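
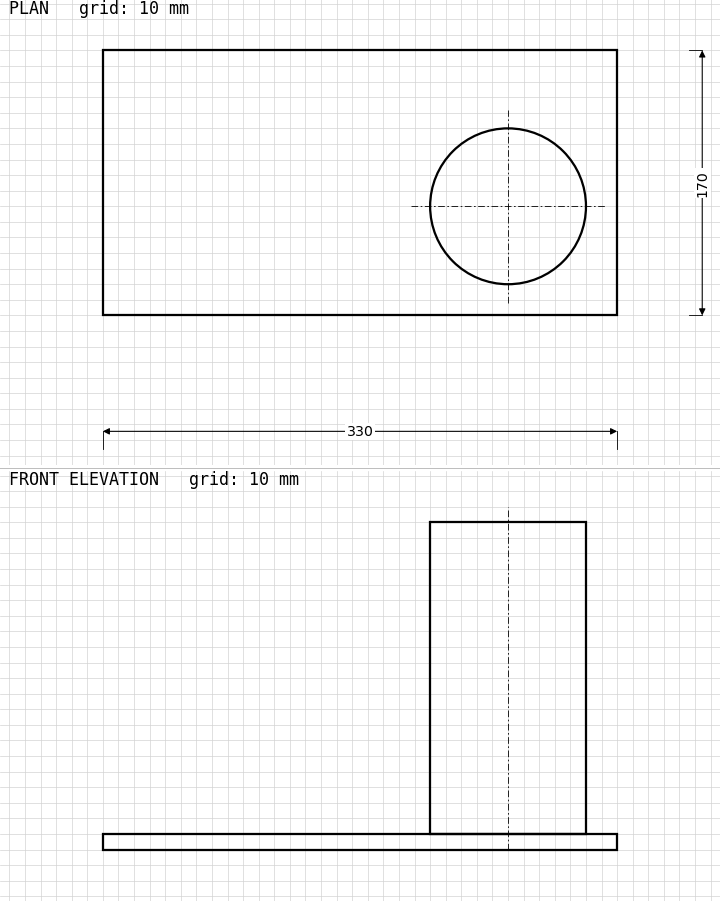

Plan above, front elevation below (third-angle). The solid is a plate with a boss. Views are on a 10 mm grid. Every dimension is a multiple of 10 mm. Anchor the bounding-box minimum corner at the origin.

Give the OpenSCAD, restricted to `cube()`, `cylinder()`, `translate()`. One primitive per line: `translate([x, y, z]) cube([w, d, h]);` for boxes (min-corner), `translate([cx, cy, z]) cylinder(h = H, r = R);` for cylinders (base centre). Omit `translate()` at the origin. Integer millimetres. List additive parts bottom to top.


cube([330, 170, 10]);
translate([260, 70, 10]) cylinder(h = 200, r = 50);


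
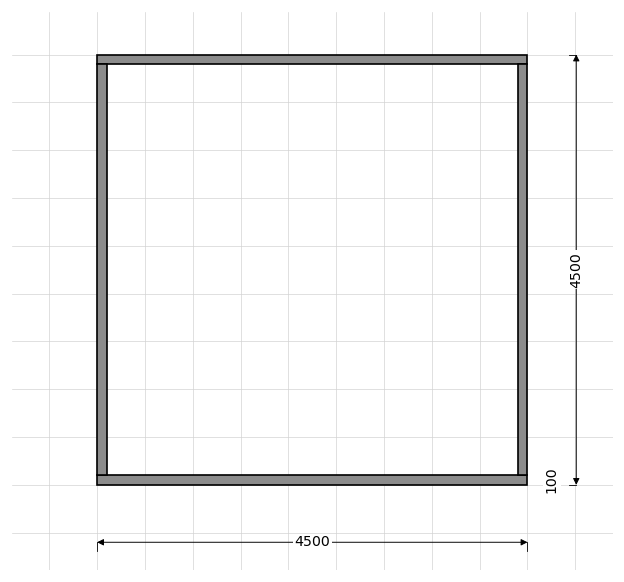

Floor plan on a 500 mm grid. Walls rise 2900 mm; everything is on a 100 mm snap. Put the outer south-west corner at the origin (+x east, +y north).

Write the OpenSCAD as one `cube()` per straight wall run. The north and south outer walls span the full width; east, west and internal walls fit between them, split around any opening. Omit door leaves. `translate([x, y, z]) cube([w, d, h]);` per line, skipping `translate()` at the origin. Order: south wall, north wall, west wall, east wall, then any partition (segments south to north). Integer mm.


cube([4500, 100, 2900]);
translate([0, 4400, 0]) cube([4500, 100, 2900]);
translate([0, 100, 0]) cube([100, 4300, 2900]);
translate([4400, 100, 0]) cube([100, 4300, 2900]);


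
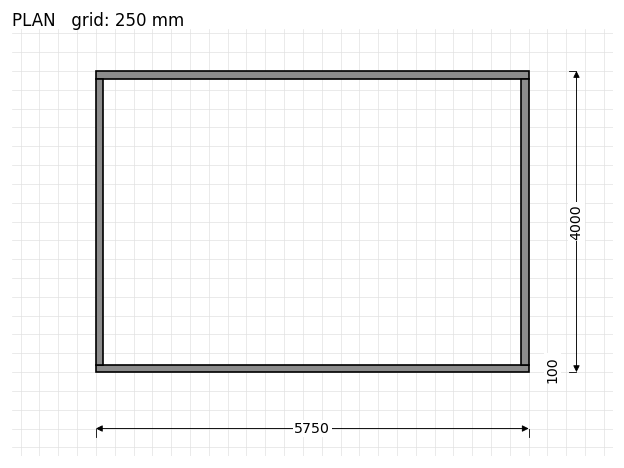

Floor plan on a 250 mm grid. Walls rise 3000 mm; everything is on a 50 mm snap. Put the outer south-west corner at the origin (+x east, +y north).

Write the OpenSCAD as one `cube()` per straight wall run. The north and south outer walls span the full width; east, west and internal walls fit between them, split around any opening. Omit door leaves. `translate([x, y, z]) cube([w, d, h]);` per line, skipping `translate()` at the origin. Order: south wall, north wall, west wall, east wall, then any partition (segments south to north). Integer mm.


cube([5750, 100, 3000]);
translate([0, 3900, 0]) cube([5750, 100, 3000]);
translate([0, 100, 0]) cube([100, 3800, 3000]);
translate([5650, 100, 0]) cube([100, 3800, 3000]);


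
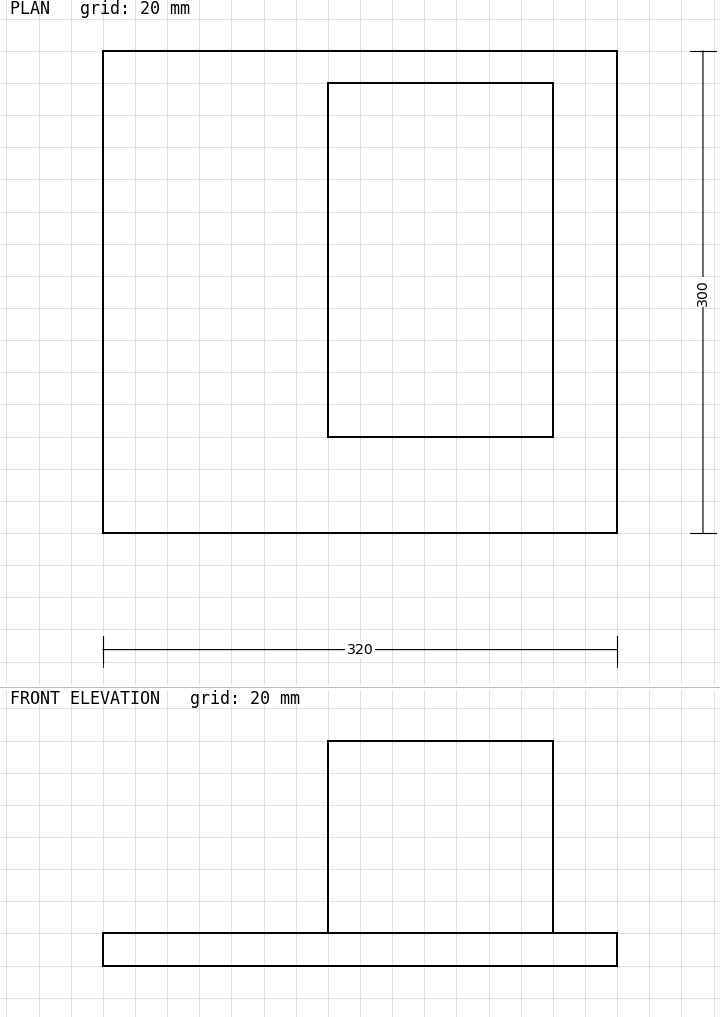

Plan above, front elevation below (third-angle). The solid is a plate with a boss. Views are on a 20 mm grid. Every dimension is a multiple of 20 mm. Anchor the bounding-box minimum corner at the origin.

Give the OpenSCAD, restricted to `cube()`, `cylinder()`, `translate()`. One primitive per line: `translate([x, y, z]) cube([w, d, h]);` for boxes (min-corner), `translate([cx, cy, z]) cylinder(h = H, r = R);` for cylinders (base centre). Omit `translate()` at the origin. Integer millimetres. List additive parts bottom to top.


cube([320, 300, 20]);
translate([140, 60, 20]) cube([140, 220, 120]);


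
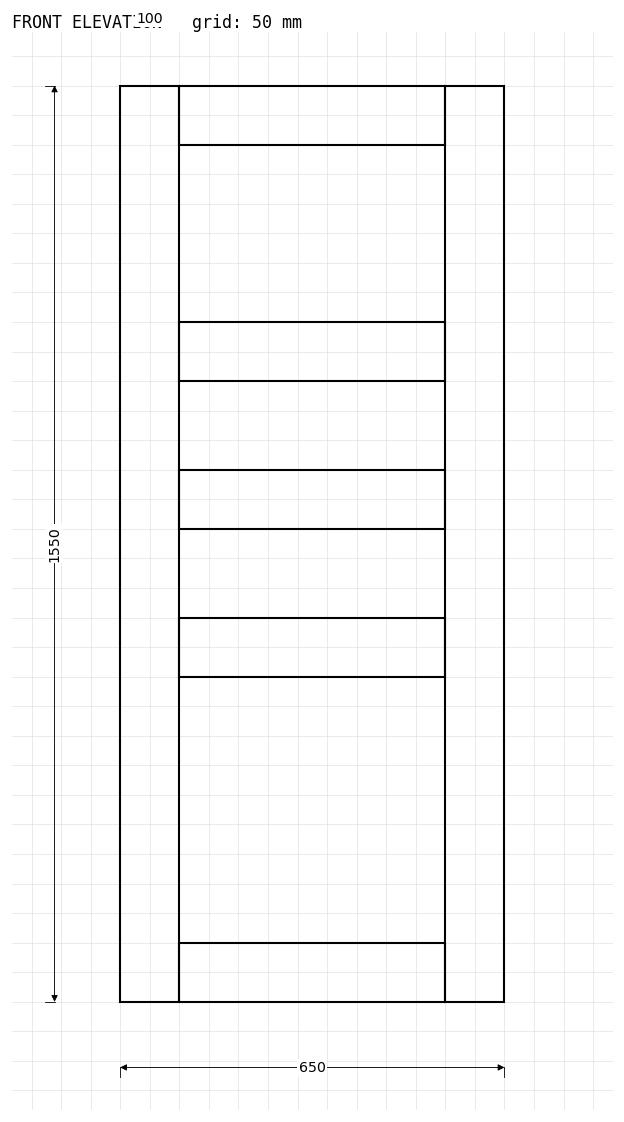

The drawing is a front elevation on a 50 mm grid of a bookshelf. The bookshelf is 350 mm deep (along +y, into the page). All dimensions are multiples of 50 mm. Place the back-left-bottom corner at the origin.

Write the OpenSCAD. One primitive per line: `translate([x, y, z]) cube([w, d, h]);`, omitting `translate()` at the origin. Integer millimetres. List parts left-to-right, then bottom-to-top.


cube([100, 350, 1550]);
translate([100, 0, 0]) cube([450, 350, 100]);
translate([100, 0, 550]) cube([450, 350, 100]);
translate([100, 0, 800]) cube([450, 350, 100]);
translate([100, 0, 1050]) cube([450, 350, 100]);
translate([100, 0, 1450]) cube([450, 350, 100]);
translate([550, 0, 0]) cube([100, 350, 1550]);


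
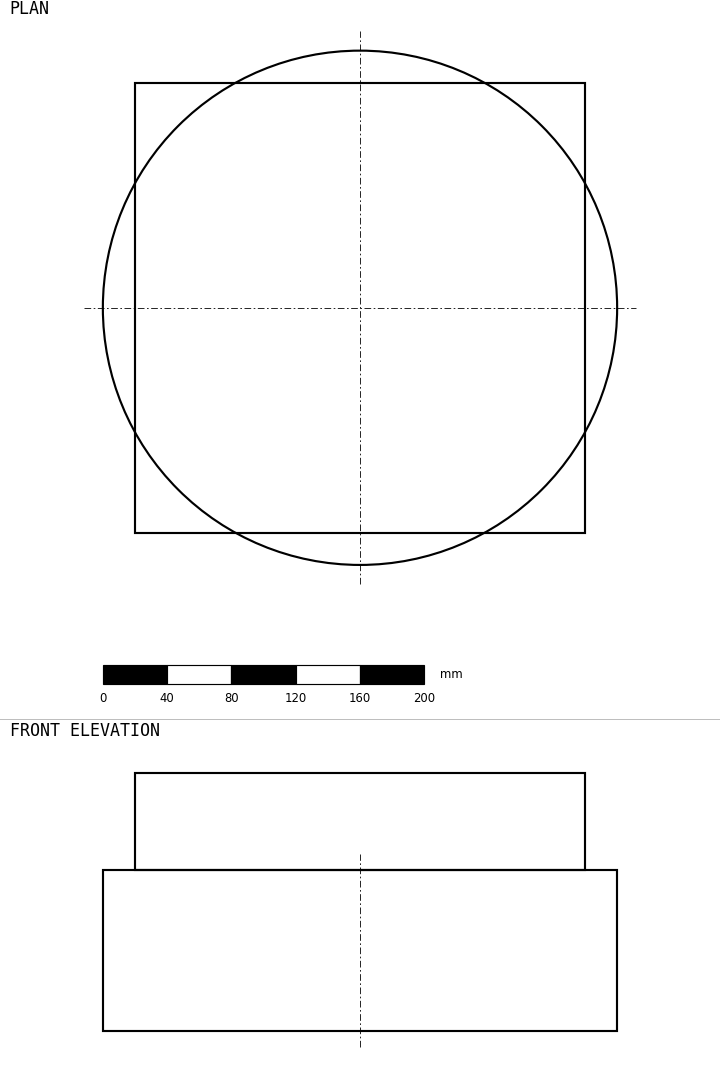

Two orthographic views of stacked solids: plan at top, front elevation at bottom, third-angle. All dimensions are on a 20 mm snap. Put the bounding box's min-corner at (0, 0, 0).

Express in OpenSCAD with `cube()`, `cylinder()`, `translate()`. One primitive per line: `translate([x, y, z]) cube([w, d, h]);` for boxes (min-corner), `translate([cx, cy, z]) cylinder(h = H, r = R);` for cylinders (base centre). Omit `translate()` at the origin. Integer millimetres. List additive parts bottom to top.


translate([160, 160, 0]) cylinder(h = 100, r = 160);
translate([20, 20, 100]) cube([280, 280, 60]);


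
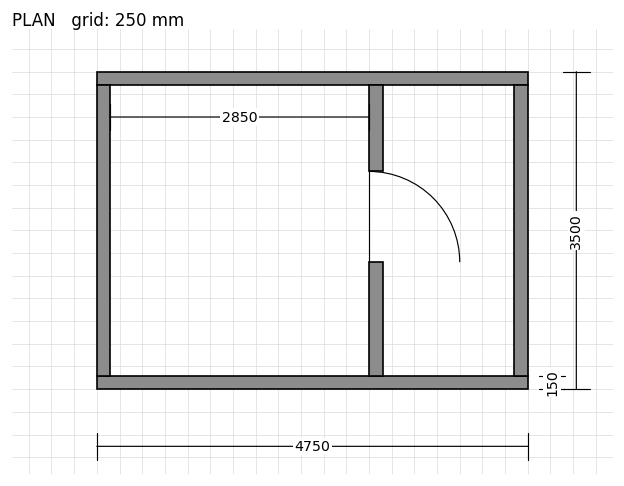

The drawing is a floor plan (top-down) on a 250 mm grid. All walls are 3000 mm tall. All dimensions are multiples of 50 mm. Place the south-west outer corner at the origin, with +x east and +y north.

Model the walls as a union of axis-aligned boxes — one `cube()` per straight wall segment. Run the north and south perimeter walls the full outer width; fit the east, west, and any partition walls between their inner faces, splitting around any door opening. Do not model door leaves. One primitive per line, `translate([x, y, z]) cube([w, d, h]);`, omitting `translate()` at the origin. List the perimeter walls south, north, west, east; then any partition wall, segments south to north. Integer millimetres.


cube([4750, 150, 3000]);
translate([0, 3350, 0]) cube([4750, 150, 3000]);
translate([0, 150, 0]) cube([150, 3200, 3000]);
translate([4600, 150, 0]) cube([150, 3200, 3000]);
translate([3000, 150, 0]) cube([150, 1250, 3000]);
translate([3000, 2400, 0]) cube([150, 950, 3000]);


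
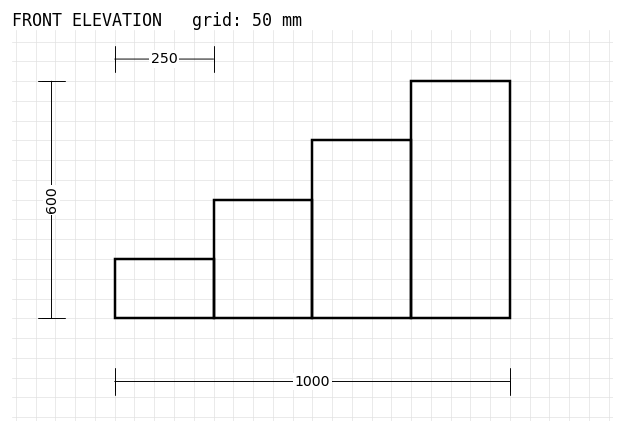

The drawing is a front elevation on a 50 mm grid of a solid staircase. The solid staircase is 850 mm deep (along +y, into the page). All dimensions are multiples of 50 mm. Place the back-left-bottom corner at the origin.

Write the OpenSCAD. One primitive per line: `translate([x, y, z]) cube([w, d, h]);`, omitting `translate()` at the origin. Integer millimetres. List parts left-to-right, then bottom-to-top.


cube([250, 850, 150]);
translate([250, 0, 0]) cube([250, 850, 300]);
translate([500, 0, 0]) cube([250, 850, 450]);
translate([750, 0, 0]) cube([250, 850, 600]);


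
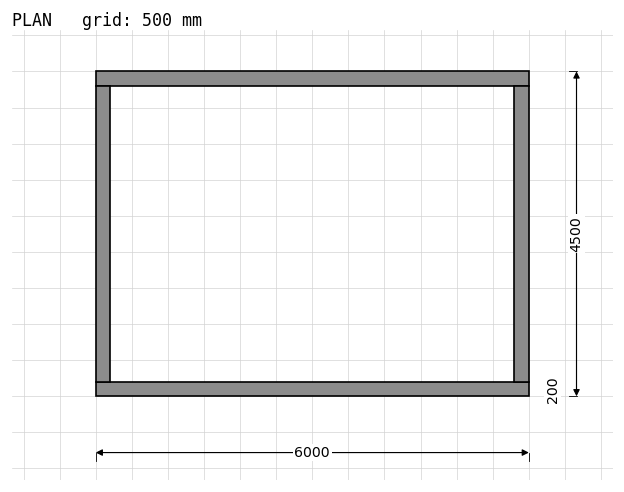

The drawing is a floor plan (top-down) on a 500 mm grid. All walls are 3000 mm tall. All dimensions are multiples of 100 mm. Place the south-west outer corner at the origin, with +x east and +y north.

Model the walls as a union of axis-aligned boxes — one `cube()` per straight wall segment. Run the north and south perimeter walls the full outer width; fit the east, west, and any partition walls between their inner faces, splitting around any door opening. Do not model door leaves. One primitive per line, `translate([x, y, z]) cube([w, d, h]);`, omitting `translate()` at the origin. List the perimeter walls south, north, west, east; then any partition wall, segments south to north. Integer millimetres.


cube([6000, 200, 3000]);
translate([0, 4300, 0]) cube([6000, 200, 3000]);
translate([0, 200, 0]) cube([200, 4100, 3000]);
translate([5800, 200, 0]) cube([200, 4100, 3000]);


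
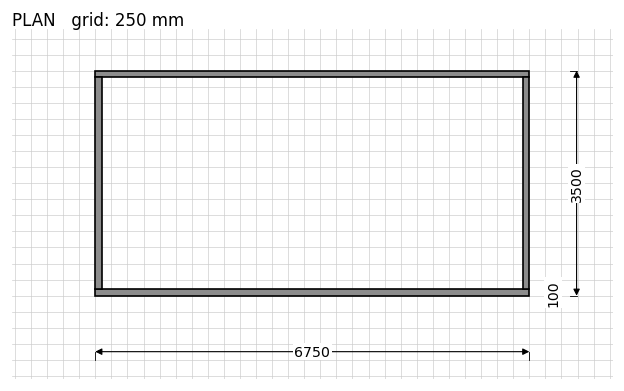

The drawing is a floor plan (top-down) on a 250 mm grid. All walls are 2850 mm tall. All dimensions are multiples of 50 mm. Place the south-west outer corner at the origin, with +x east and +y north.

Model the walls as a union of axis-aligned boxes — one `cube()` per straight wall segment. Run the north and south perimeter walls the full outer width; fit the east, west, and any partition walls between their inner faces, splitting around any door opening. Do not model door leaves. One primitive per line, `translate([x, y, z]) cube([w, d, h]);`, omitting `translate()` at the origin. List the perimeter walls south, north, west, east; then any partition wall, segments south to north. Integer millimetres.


cube([6750, 100, 2850]);
translate([0, 3400, 0]) cube([6750, 100, 2850]);
translate([0, 100, 0]) cube([100, 3300, 2850]);
translate([6650, 100, 0]) cube([100, 3300, 2850]);


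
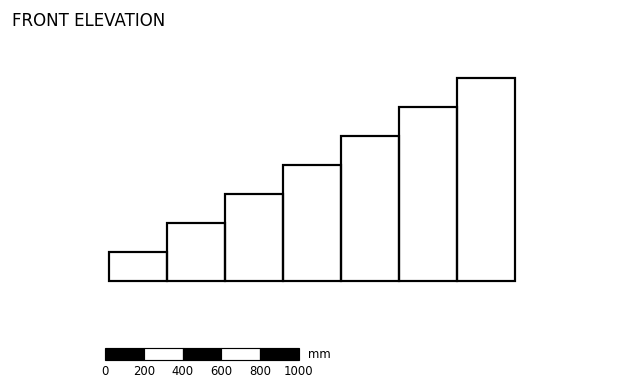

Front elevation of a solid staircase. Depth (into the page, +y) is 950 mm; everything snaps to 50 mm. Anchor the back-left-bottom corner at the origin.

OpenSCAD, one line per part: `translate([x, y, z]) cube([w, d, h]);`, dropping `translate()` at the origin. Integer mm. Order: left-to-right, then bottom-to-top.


cube([300, 950, 150]);
translate([300, 0, 0]) cube([300, 950, 300]);
translate([600, 0, 0]) cube([300, 950, 450]);
translate([900, 0, 0]) cube([300, 950, 600]);
translate([1200, 0, 0]) cube([300, 950, 750]);
translate([1500, 0, 0]) cube([300, 950, 900]);
translate([1800, 0, 0]) cube([300, 950, 1050]);


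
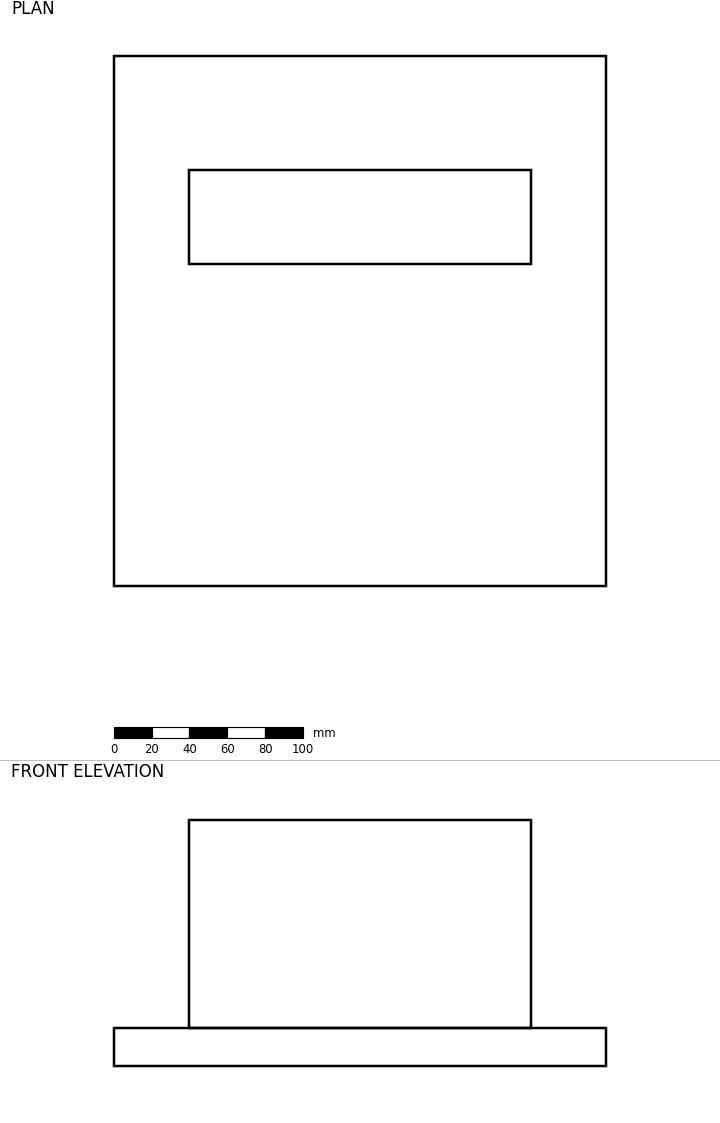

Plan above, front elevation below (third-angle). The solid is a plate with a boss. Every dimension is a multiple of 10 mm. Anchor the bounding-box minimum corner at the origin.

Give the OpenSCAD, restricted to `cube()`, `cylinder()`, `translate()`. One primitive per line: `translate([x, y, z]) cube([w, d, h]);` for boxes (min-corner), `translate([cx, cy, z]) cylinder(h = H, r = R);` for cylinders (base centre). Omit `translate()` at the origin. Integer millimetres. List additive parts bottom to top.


cube([260, 280, 20]);
translate([40, 170, 20]) cube([180, 50, 110]);


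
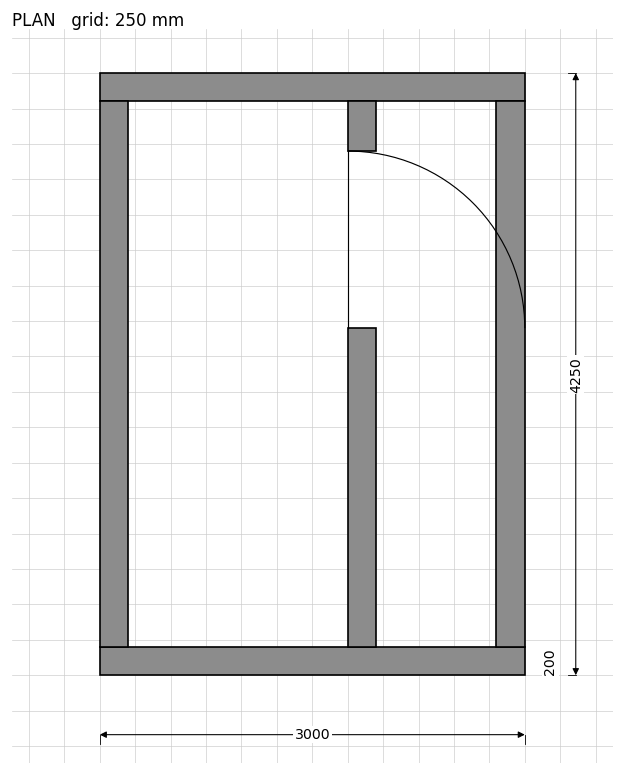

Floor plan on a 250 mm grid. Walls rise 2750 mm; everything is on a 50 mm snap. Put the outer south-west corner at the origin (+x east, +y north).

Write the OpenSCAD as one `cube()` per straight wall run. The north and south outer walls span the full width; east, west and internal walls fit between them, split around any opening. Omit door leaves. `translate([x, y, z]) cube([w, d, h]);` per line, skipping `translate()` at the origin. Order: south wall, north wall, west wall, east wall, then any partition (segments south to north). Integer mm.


cube([3000, 200, 2750]);
translate([0, 4050, 0]) cube([3000, 200, 2750]);
translate([0, 200, 0]) cube([200, 3850, 2750]);
translate([2800, 200, 0]) cube([200, 3850, 2750]);
translate([1750, 200, 0]) cube([200, 2250, 2750]);
translate([1750, 3700, 0]) cube([200, 350, 2750]);


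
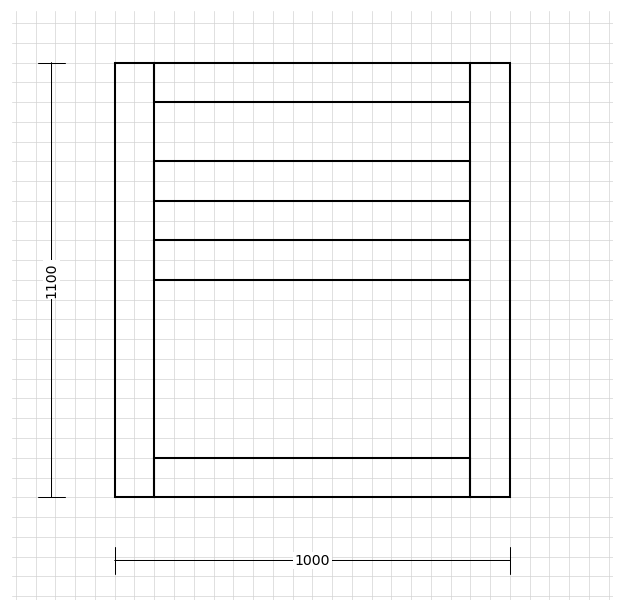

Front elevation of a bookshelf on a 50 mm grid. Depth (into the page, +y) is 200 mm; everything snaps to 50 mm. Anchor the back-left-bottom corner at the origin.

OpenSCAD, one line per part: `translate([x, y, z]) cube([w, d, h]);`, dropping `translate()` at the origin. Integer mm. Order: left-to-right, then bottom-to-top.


cube([100, 200, 1100]);
translate([100, 0, 0]) cube([800, 200, 100]);
translate([100, 0, 550]) cube([800, 200, 100]);
translate([100, 0, 750]) cube([800, 200, 100]);
translate([100, 0, 1000]) cube([800, 200, 100]);
translate([900, 0, 0]) cube([100, 200, 1100]);


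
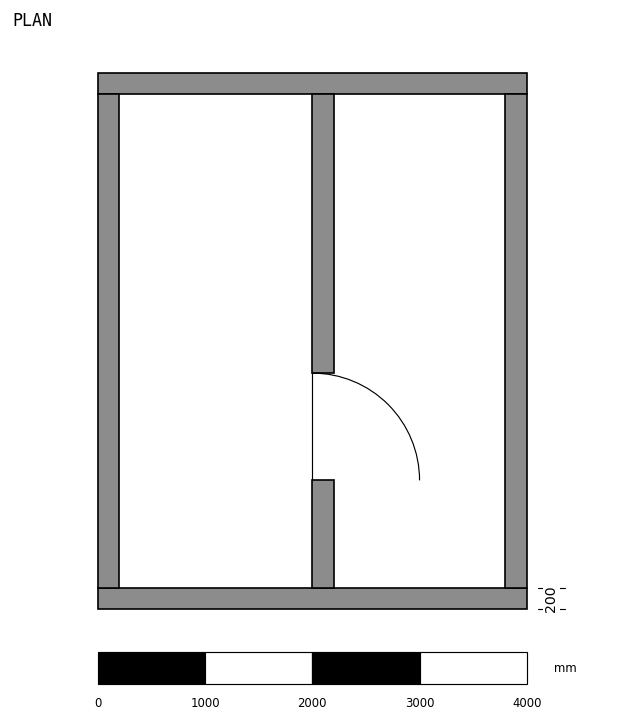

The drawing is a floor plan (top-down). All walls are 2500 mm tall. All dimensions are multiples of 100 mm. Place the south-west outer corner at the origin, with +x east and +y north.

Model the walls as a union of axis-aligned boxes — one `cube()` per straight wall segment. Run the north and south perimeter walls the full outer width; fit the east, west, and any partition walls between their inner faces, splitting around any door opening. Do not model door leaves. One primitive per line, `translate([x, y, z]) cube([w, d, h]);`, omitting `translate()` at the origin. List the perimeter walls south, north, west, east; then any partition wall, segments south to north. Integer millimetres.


cube([4000, 200, 2500]);
translate([0, 4800, 0]) cube([4000, 200, 2500]);
translate([0, 200, 0]) cube([200, 4600, 2500]);
translate([3800, 200, 0]) cube([200, 4600, 2500]);
translate([2000, 200, 0]) cube([200, 1000, 2500]);
translate([2000, 2200, 0]) cube([200, 2600, 2500]);


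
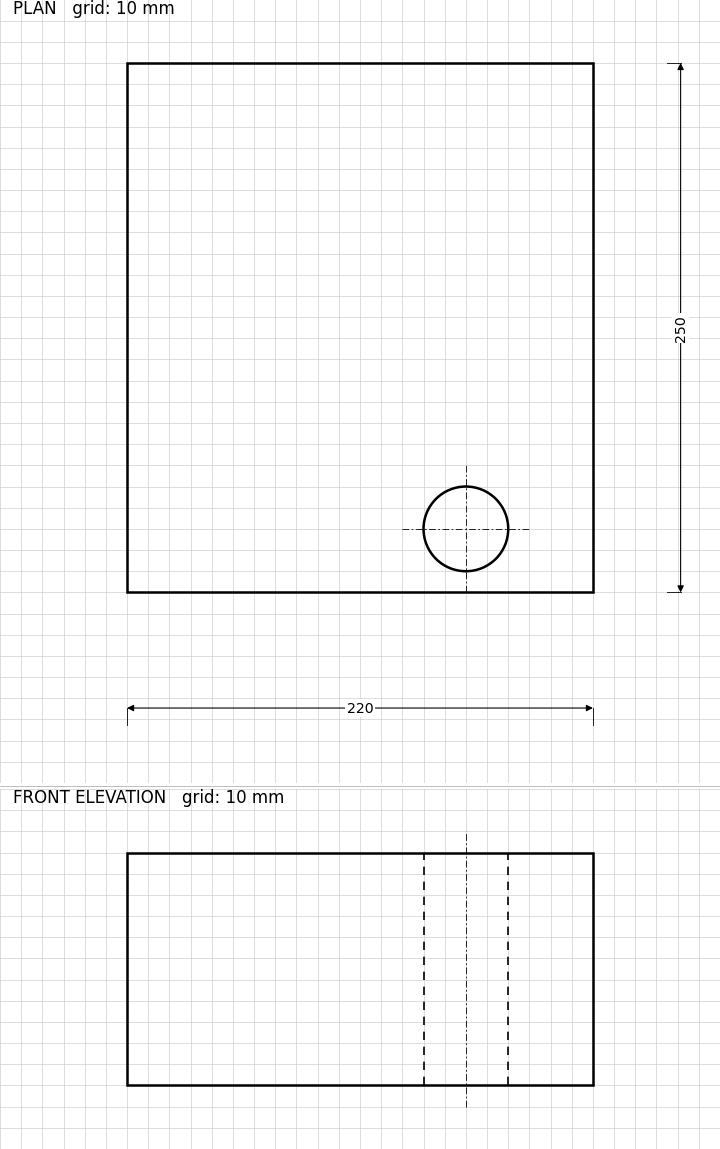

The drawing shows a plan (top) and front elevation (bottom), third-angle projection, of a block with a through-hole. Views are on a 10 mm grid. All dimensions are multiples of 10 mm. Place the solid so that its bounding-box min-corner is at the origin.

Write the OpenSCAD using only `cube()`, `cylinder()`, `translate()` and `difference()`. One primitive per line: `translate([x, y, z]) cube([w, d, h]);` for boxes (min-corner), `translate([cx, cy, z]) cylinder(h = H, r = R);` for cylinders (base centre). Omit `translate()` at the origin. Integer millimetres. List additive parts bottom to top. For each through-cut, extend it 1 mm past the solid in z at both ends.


difference() {
  cube([220, 250, 110]);
  translate([160, 30, -1]) cylinder(h = 112, r = 20);
}


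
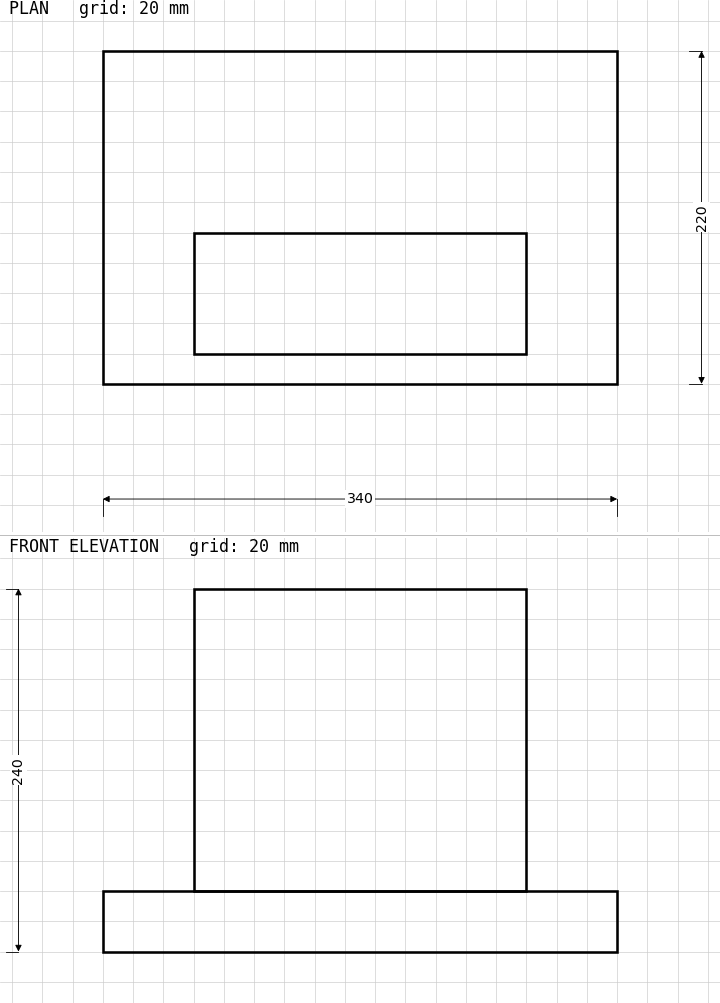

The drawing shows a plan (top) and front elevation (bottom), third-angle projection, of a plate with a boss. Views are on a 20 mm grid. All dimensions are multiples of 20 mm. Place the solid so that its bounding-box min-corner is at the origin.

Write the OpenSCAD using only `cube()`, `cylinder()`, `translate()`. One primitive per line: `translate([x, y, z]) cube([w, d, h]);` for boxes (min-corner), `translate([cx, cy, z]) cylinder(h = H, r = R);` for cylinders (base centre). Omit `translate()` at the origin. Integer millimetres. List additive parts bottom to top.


cube([340, 220, 40]);
translate([60, 20, 40]) cube([220, 80, 200]);


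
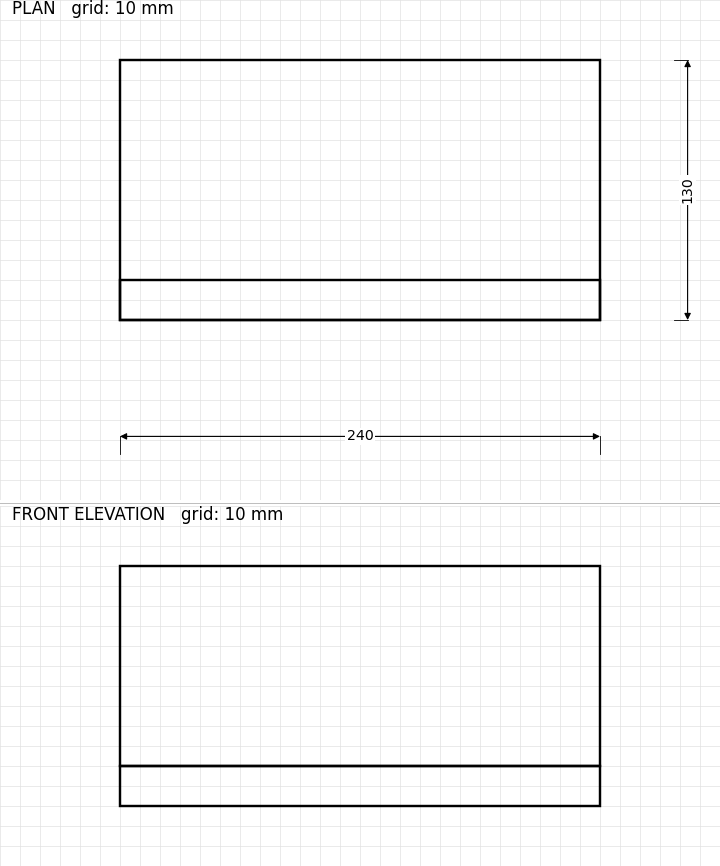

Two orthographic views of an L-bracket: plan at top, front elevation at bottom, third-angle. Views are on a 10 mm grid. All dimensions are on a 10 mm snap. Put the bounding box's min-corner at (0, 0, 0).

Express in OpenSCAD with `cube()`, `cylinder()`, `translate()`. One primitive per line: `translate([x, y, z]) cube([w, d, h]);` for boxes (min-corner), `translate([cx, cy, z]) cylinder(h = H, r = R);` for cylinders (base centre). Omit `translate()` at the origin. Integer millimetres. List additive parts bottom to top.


cube([240, 130, 20]);
translate([0, 0, 20]) cube([240, 20, 100]);


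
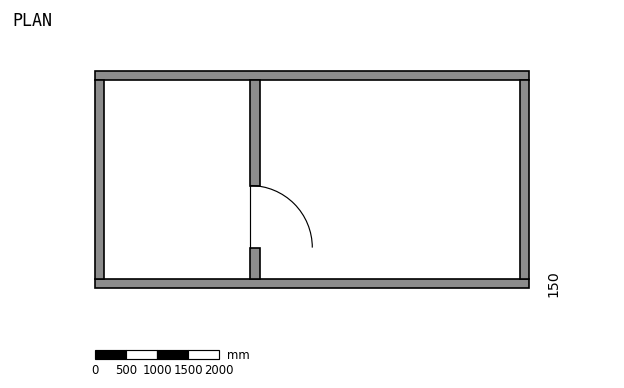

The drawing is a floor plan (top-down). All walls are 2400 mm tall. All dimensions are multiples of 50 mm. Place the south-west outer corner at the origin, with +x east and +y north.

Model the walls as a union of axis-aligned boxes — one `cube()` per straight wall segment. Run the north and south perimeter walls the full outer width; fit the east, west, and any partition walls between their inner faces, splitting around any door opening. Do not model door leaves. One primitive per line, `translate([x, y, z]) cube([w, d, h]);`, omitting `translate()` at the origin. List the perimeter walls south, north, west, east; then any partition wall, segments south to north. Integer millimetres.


cube([7000, 150, 2400]);
translate([0, 3350, 0]) cube([7000, 150, 2400]);
translate([0, 150, 0]) cube([150, 3200, 2400]);
translate([6850, 150, 0]) cube([150, 3200, 2400]);
translate([2500, 150, 0]) cube([150, 500, 2400]);
translate([2500, 1650, 0]) cube([150, 1700, 2400]);


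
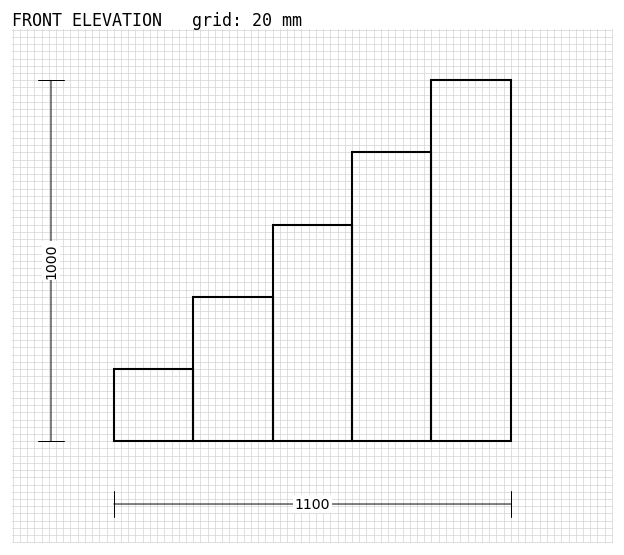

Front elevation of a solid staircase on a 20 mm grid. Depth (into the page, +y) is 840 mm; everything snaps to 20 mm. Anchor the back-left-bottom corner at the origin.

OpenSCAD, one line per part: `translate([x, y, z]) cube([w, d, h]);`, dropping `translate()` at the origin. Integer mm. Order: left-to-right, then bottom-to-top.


cube([220, 840, 200]);
translate([220, 0, 0]) cube([220, 840, 400]);
translate([440, 0, 0]) cube([220, 840, 600]);
translate([660, 0, 0]) cube([220, 840, 800]);
translate([880, 0, 0]) cube([220, 840, 1000]);


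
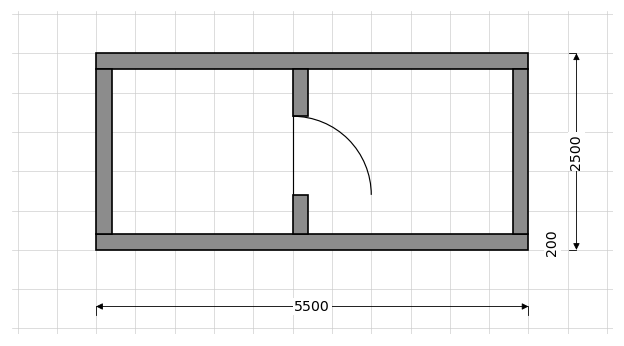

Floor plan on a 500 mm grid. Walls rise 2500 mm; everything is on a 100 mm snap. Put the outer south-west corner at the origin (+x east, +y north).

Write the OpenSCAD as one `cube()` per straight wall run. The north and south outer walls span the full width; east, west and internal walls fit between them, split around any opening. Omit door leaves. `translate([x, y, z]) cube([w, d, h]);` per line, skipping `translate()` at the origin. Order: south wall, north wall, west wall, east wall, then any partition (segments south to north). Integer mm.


cube([5500, 200, 2500]);
translate([0, 2300, 0]) cube([5500, 200, 2500]);
translate([0, 200, 0]) cube([200, 2100, 2500]);
translate([5300, 200, 0]) cube([200, 2100, 2500]);
translate([2500, 200, 0]) cube([200, 500, 2500]);
translate([2500, 1700, 0]) cube([200, 600, 2500]);


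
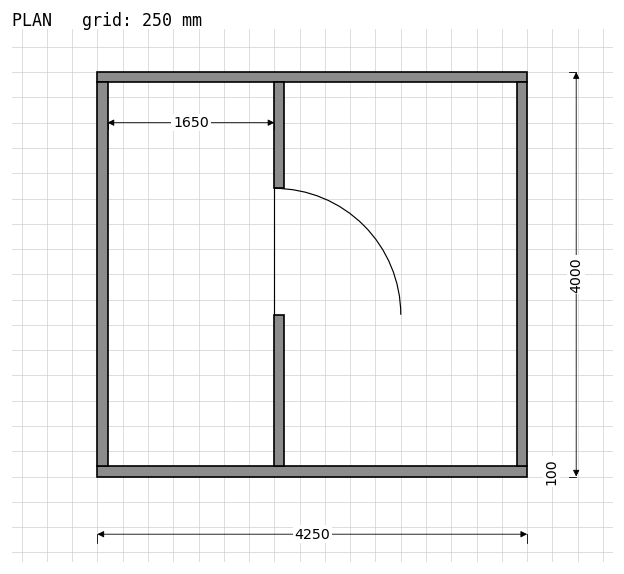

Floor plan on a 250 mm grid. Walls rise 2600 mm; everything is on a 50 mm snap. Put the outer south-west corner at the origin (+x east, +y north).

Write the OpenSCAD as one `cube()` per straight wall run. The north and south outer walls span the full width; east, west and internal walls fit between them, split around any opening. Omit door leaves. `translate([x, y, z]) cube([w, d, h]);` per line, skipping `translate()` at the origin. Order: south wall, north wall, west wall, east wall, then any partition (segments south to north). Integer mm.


cube([4250, 100, 2600]);
translate([0, 3900, 0]) cube([4250, 100, 2600]);
translate([0, 100, 0]) cube([100, 3800, 2600]);
translate([4150, 100, 0]) cube([100, 3800, 2600]);
translate([1750, 100, 0]) cube([100, 1500, 2600]);
translate([1750, 2850, 0]) cube([100, 1050, 2600]);


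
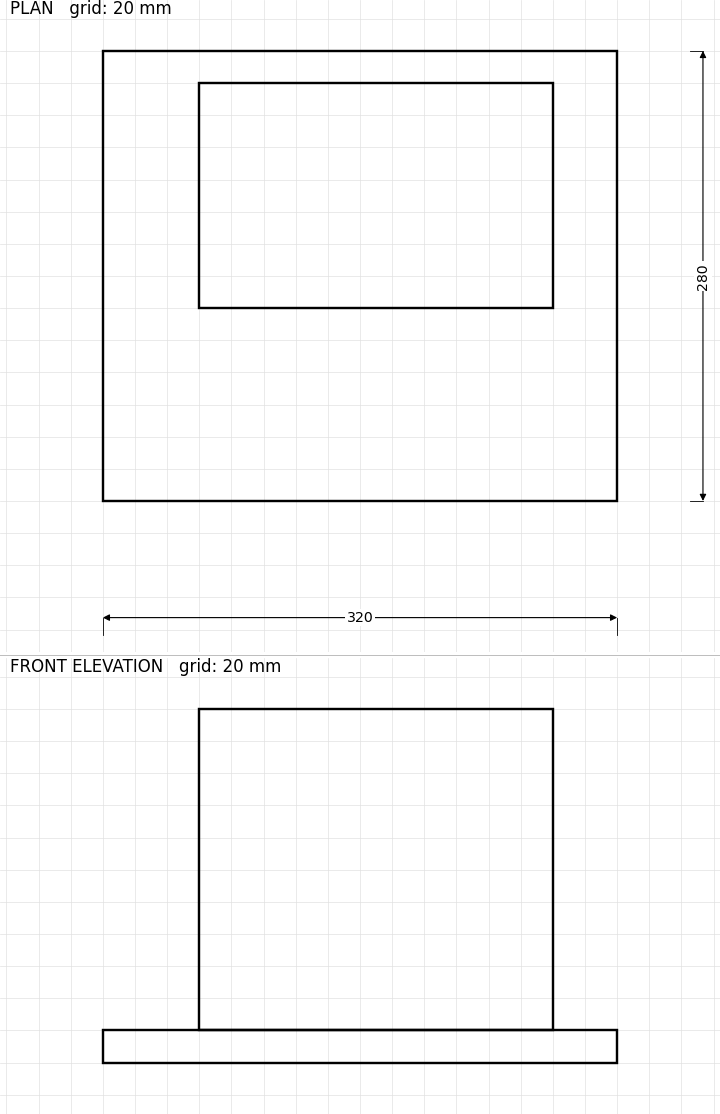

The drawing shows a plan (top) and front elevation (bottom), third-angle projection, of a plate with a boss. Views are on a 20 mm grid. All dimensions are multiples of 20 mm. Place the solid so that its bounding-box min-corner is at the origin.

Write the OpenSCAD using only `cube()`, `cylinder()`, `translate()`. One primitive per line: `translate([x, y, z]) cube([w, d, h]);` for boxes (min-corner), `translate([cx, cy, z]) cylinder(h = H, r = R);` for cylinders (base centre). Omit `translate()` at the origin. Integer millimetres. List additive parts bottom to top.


cube([320, 280, 20]);
translate([60, 120, 20]) cube([220, 140, 200]);


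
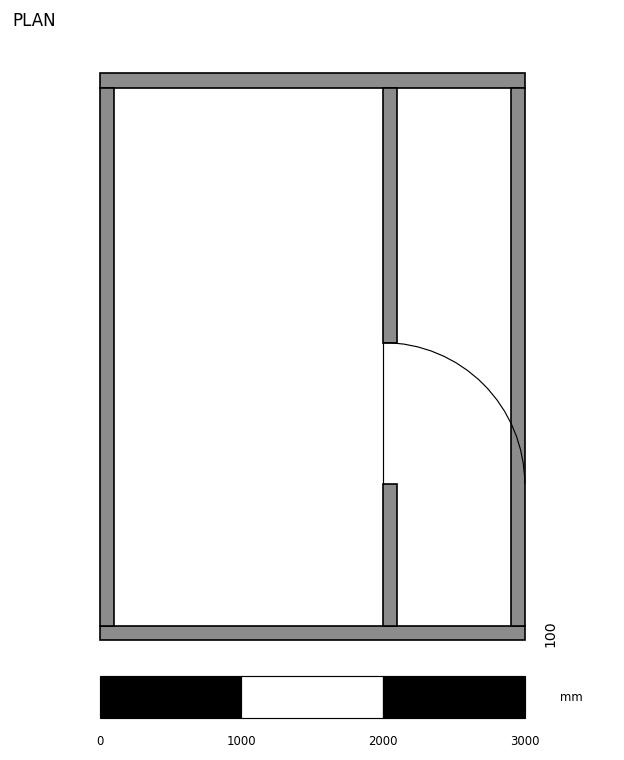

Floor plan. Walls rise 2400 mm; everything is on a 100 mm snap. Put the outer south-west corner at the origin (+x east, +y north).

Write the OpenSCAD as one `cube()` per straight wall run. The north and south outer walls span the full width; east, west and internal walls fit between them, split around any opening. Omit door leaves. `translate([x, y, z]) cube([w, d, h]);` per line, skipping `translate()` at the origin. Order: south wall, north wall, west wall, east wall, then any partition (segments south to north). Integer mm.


cube([3000, 100, 2400]);
translate([0, 3900, 0]) cube([3000, 100, 2400]);
translate([0, 100, 0]) cube([100, 3800, 2400]);
translate([2900, 100, 0]) cube([100, 3800, 2400]);
translate([2000, 100, 0]) cube([100, 1000, 2400]);
translate([2000, 2100, 0]) cube([100, 1800, 2400]);


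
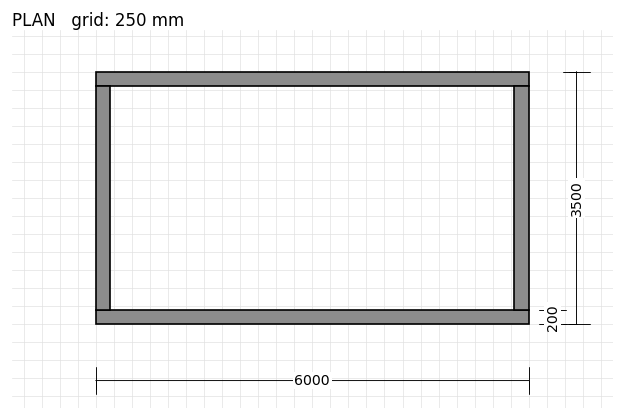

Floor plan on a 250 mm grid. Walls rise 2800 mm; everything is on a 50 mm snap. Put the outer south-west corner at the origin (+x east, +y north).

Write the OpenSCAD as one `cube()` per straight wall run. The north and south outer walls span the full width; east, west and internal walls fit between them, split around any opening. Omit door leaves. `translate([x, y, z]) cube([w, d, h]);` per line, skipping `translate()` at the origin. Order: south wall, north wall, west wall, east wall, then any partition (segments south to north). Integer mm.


cube([6000, 200, 2800]);
translate([0, 3300, 0]) cube([6000, 200, 2800]);
translate([0, 200, 0]) cube([200, 3100, 2800]);
translate([5800, 200, 0]) cube([200, 3100, 2800]);


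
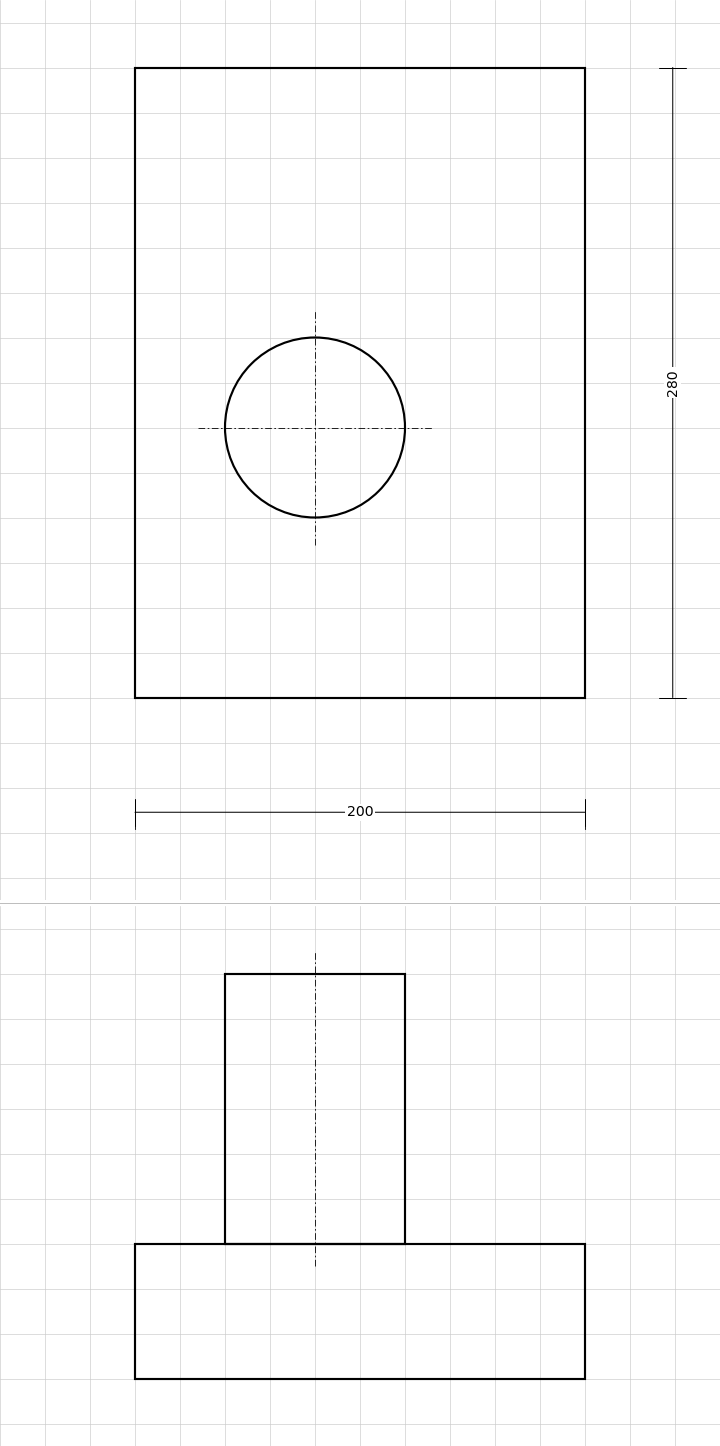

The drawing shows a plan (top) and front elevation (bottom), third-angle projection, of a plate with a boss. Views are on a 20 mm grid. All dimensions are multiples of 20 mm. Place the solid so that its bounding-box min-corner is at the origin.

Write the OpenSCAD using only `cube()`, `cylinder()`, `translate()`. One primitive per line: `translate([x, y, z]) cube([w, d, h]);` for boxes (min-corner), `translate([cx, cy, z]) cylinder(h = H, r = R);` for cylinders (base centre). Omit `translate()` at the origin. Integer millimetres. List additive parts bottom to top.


cube([200, 280, 60]);
translate([80, 120, 60]) cylinder(h = 120, r = 40);


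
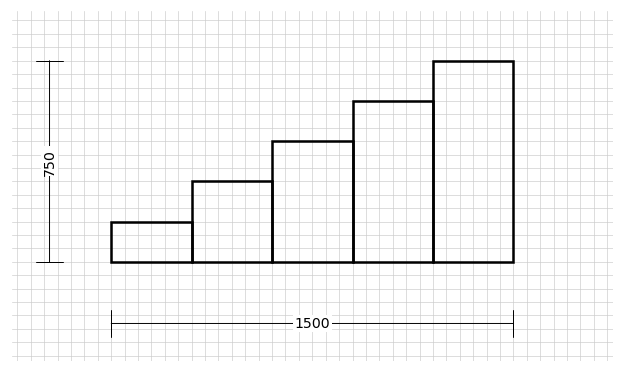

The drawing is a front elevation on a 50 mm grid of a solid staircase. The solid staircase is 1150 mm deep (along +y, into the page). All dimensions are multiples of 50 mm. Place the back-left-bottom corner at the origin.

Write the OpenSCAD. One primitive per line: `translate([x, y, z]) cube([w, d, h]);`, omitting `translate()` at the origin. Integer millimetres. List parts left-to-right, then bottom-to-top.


cube([300, 1150, 150]);
translate([300, 0, 0]) cube([300, 1150, 300]);
translate([600, 0, 0]) cube([300, 1150, 450]);
translate([900, 0, 0]) cube([300, 1150, 600]);
translate([1200, 0, 0]) cube([300, 1150, 750]);


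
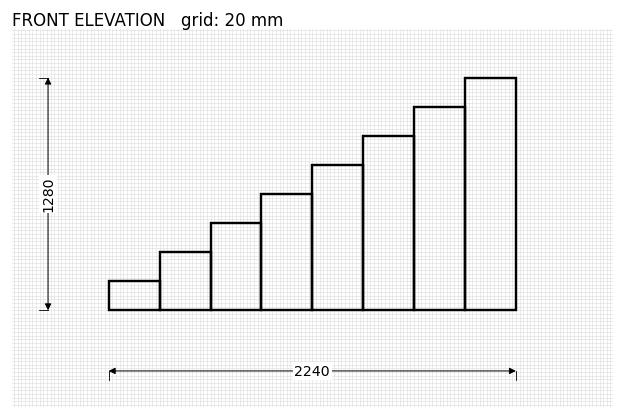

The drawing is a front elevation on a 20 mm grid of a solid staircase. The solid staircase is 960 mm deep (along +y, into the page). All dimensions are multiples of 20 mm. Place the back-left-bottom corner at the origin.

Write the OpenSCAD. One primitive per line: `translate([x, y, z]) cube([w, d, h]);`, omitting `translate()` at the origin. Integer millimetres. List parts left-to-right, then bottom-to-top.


cube([280, 960, 160]);
translate([280, 0, 0]) cube([280, 960, 320]);
translate([560, 0, 0]) cube([280, 960, 480]);
translate([840, 0, 0]) cube([280, 960, 640]);
translate([1120, 0, 0]) cube([280, 960, 800]);
translate([1400, 0, 0]) cube([280, 960, 960]);
translate([1680, 0, 0]) cube([280, 960, 1120]);
translate([1960, 0, 0]) cube([280, 960, 1280]);


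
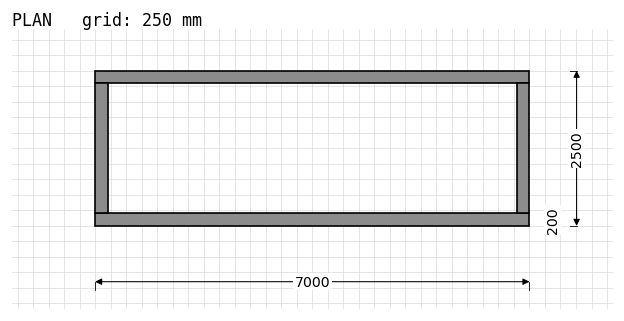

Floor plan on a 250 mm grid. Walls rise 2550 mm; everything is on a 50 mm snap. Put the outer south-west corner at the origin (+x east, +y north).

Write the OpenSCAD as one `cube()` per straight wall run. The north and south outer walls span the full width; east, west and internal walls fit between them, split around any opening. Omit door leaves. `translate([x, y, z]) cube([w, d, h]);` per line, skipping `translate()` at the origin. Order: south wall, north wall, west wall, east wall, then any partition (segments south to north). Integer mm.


cube([7000, 200, 2550]);
translate([0, 2300, 0]) cube([7000, 200, 2550]);
translate([0, 200, 0]) cube([200, 2100, 2550]);
translate([6800, 200, 0]) cube([200, 2100, 2550]);


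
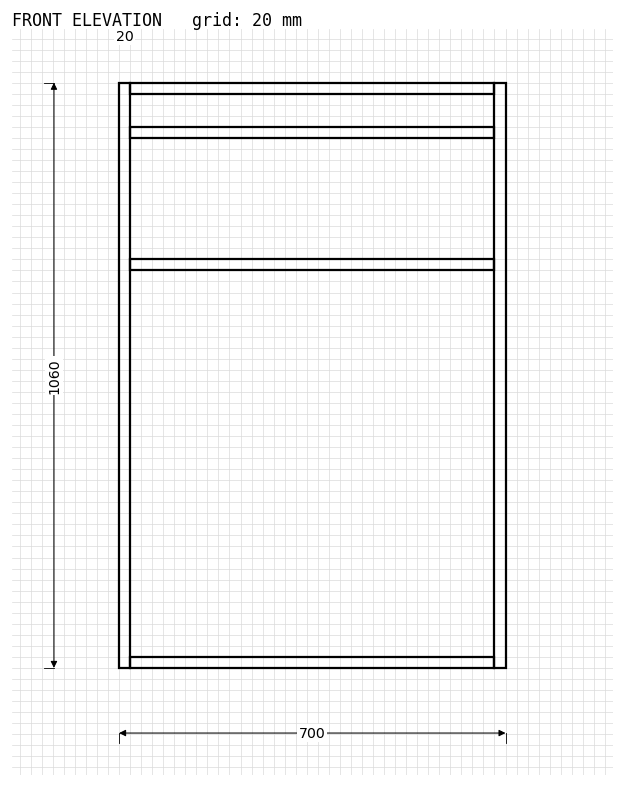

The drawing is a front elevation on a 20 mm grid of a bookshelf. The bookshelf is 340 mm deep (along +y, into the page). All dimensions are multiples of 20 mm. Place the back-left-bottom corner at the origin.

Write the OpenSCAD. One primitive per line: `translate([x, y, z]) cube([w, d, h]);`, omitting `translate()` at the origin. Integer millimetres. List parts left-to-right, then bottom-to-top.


cube([20, 340, 1060]);
translate([20, 0, 0]) cube([660, 340, 20]);
translate([20, 0, 720]) cube([660, 340, 20]);
translate([20, 0, 960]) cube([660, 340, 20]);
translate([20, 0, 1040]) cube([660, 340, 20]);
translate([680, 0, 0]) cube([20, 340, 1060]);


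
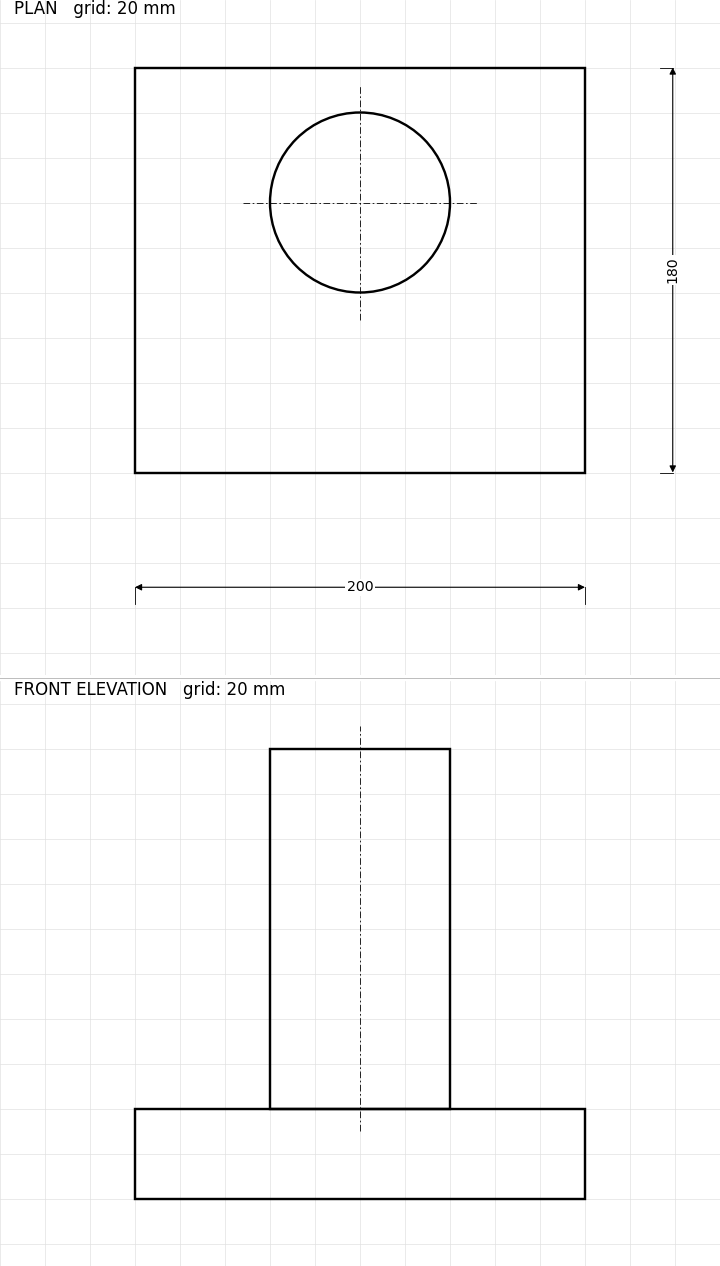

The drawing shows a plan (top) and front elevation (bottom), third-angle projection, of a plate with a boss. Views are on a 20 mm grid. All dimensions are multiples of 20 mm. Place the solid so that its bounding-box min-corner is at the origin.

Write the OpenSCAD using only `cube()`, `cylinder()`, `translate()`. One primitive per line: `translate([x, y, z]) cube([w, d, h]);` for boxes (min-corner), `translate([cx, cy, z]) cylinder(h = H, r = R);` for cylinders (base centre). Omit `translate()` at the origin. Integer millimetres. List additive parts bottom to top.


cube([200, 180, 40]);
translate([100, 120, 40]) cylinder(h = 160, r = 40);


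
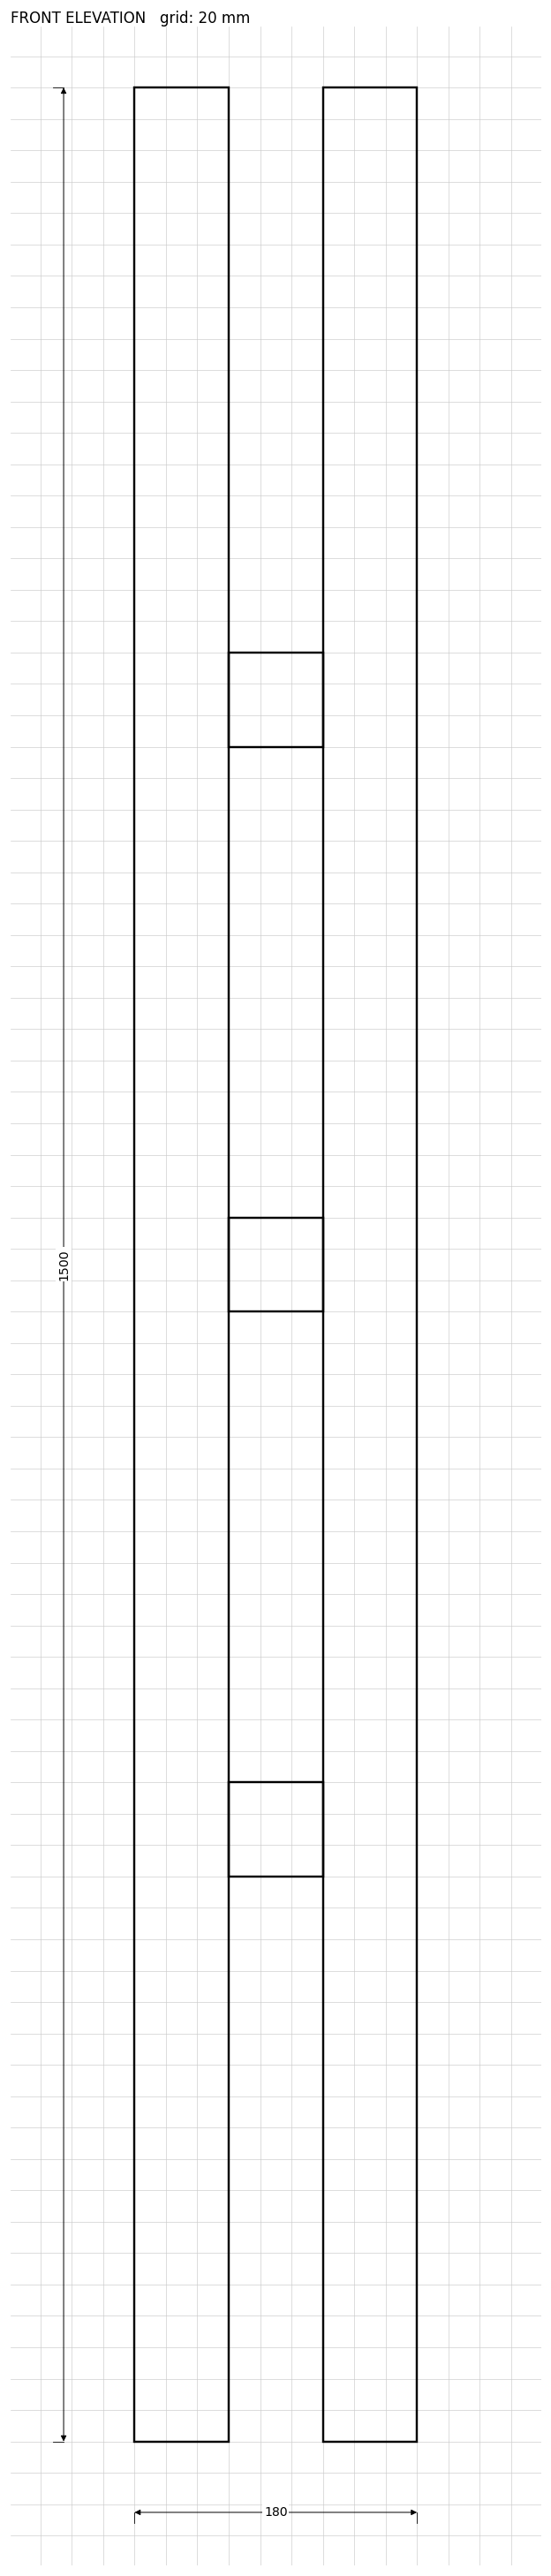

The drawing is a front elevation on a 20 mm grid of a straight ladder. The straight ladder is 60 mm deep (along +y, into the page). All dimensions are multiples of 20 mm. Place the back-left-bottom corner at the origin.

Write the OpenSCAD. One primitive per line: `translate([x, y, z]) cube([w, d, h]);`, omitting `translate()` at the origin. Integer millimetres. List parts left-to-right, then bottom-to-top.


cube([60, 60, 1500]);
translate([60, 0, 360]) cube([60, 60, 60]);
translate([60, 0, 720]) cube([60, 60, 60]);
translate([60, 0, 1080]) cube([60, 60, 60]);
translate([120, 0, 0]) cube([60, 60, 1500]);


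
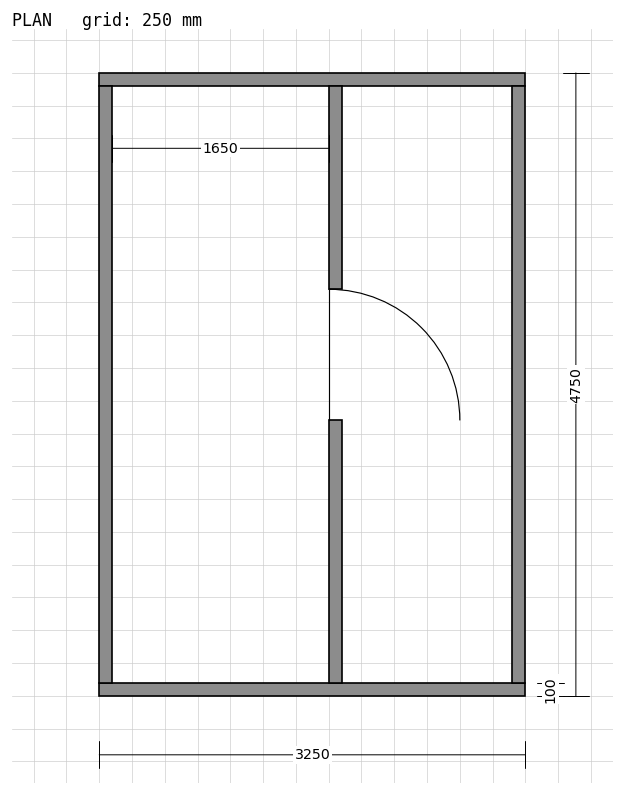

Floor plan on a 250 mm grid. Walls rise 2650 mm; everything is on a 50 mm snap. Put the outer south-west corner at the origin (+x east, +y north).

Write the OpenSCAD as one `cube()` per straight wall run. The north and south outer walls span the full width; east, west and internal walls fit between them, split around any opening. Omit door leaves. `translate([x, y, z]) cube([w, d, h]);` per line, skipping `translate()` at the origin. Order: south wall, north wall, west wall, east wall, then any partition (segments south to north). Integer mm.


cube([3250, 100, 2650]);
translate([0, 4650, 0]) cube([3250, 100, 2650]);
translate([0, 100, 0]) cube([100, 4550, 2650]);
translate([3150, 100, 0]) cube([100, 4550, 2650]);
translate([1750, 100, 0]) cube([100, 2000, 2650]);
translate([1750, 3100, 0]) cube([100, 1550, 2650]);


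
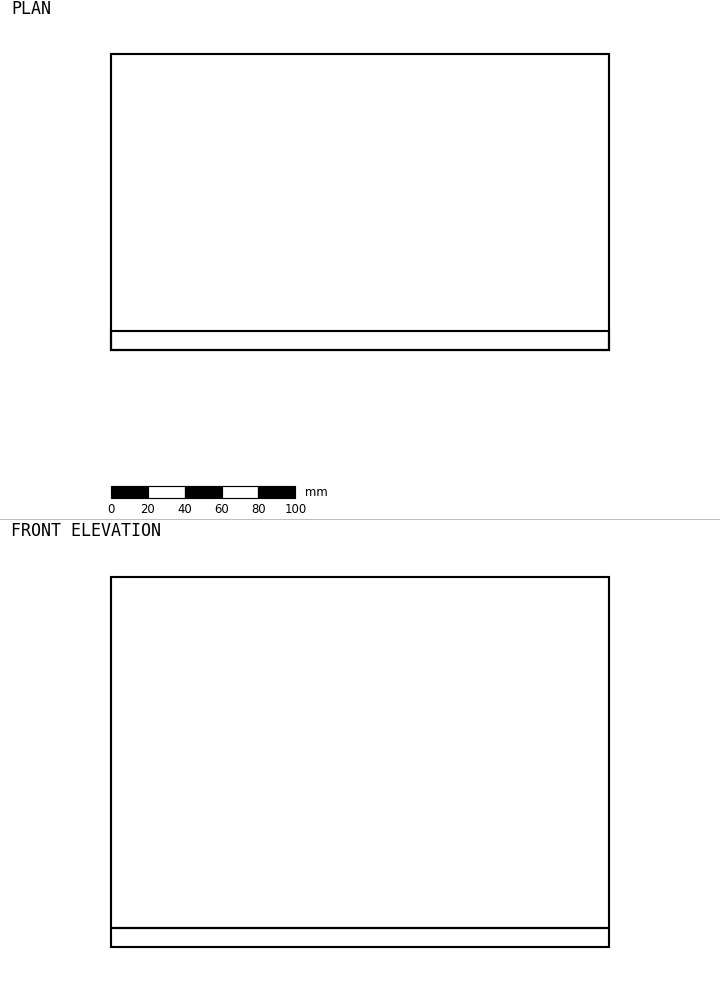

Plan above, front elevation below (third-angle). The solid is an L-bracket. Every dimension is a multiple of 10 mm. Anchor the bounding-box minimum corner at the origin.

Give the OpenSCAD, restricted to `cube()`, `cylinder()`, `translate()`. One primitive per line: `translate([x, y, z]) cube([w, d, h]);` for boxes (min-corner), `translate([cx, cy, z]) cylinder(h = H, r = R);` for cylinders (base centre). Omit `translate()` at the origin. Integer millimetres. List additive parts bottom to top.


cube([270, 160, 10]);
translate([0, 0, 10]) cube([270, 10, 190]);


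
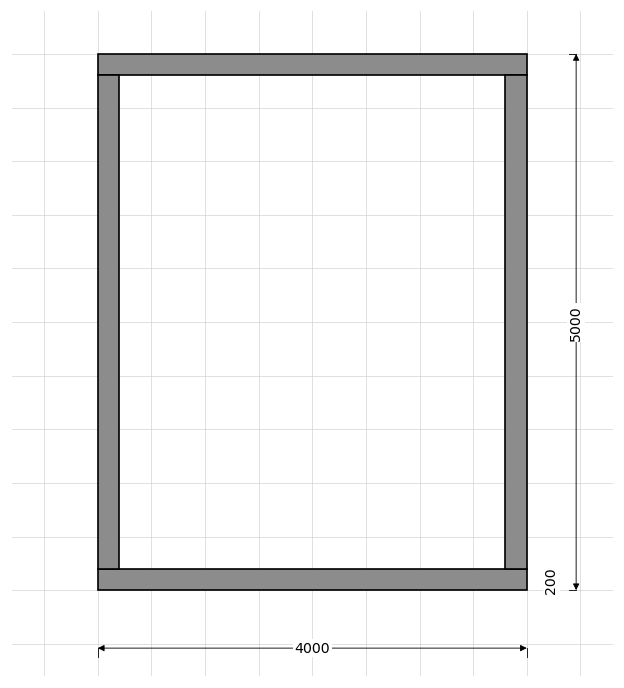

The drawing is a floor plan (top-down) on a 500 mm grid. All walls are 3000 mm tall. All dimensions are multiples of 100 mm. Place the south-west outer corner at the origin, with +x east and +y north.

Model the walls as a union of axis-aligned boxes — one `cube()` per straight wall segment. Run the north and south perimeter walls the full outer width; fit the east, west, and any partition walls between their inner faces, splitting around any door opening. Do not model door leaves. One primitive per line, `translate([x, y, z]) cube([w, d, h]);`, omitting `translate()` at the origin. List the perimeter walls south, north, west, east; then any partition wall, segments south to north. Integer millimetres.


cube([4000, 200, 3000]);
translate([0, 4800, 0]) cube([4000, 200, 3000]);
translate([0, 200, 0]) cube([200, 4600, 3000]);
translate([3800, 200, 0]) cube([200, 4600, 3000]);


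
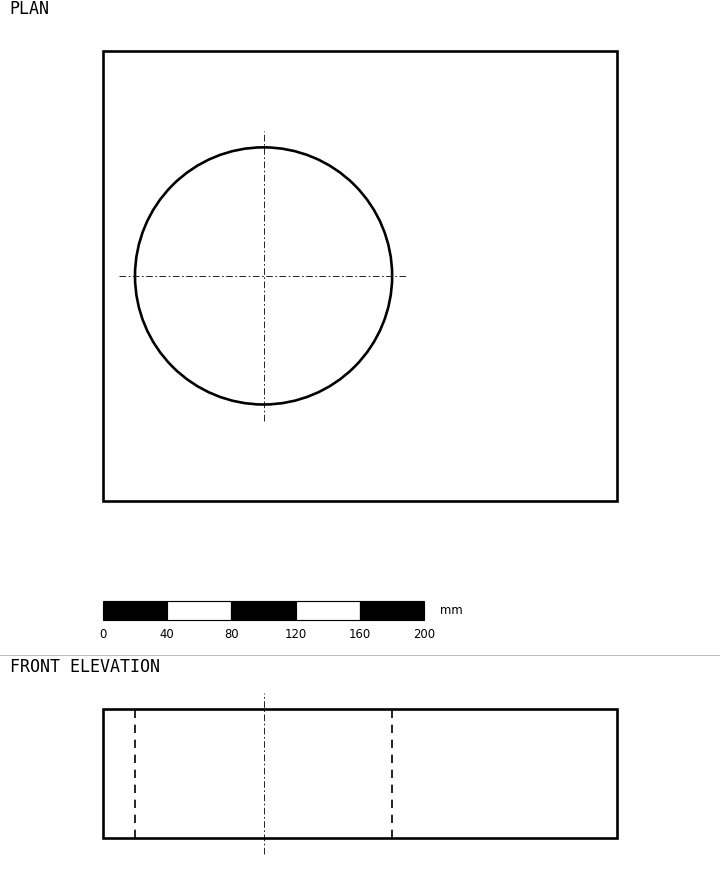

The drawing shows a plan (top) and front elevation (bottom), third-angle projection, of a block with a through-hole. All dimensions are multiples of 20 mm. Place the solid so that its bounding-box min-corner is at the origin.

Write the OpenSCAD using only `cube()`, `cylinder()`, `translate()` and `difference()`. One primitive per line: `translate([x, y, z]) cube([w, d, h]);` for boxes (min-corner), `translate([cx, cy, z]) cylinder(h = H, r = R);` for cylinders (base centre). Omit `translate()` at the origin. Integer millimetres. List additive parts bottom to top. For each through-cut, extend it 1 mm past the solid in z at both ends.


difference() {
  cube([320, 280, 80]);
  translate([100, 140, -1]) cylinder(h = 82, r = 80);
}


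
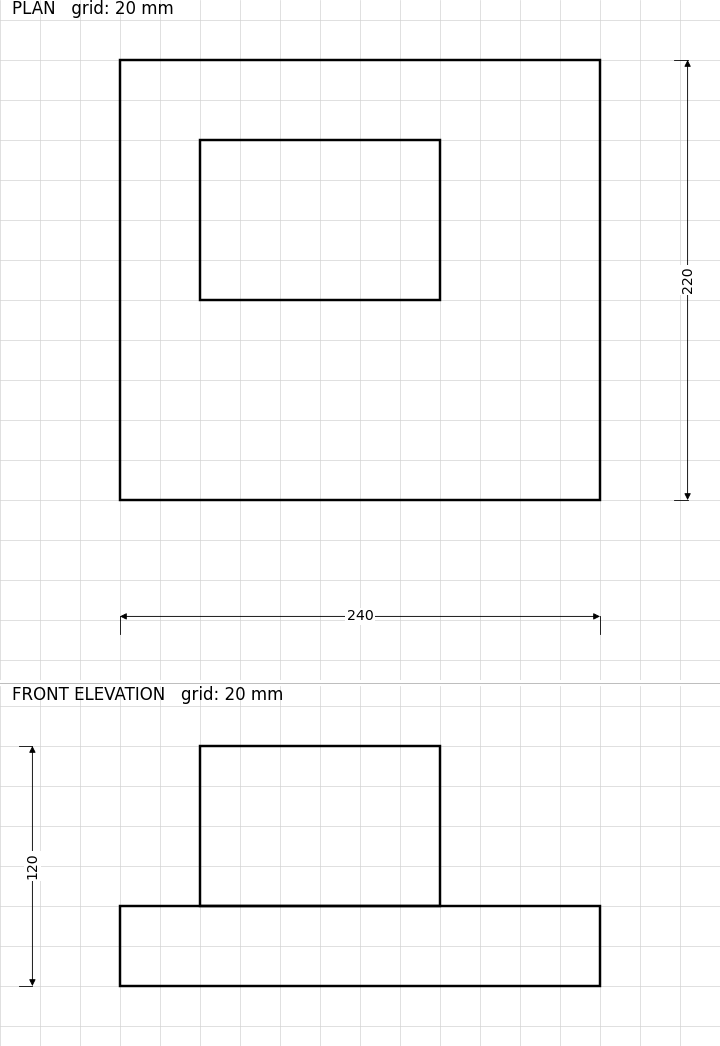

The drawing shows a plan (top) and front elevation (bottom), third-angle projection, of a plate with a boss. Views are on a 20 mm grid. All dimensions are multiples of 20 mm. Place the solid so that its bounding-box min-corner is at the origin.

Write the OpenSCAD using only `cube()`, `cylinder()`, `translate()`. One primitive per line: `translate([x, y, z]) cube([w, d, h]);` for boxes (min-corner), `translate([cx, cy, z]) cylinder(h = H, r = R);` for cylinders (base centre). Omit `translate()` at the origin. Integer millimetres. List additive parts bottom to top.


cube([240, 220, 40]);
translate([40, 100, 40]) cube([120, 80, 80]);


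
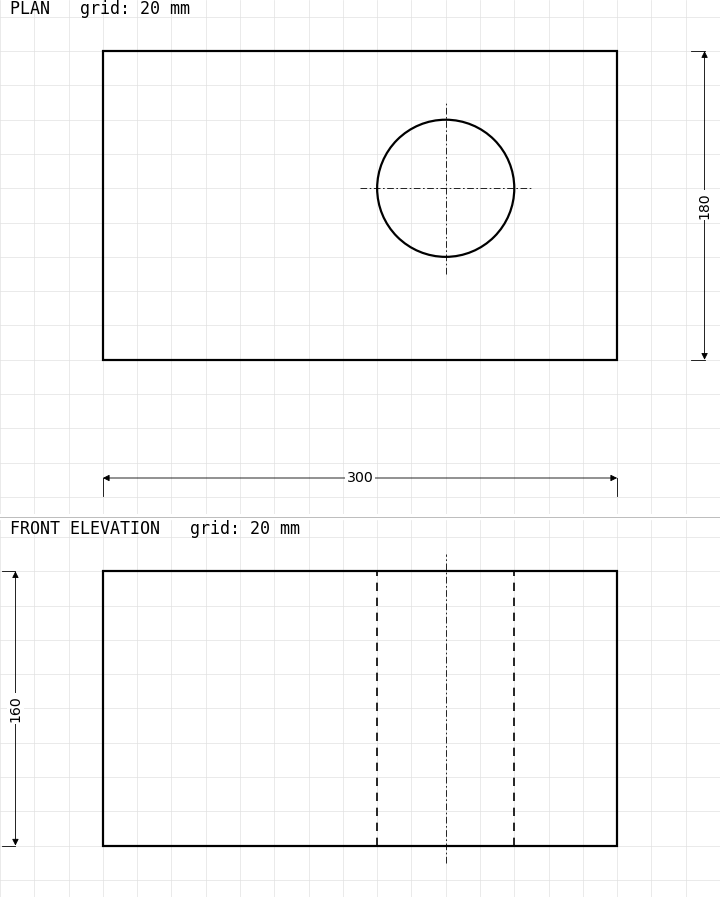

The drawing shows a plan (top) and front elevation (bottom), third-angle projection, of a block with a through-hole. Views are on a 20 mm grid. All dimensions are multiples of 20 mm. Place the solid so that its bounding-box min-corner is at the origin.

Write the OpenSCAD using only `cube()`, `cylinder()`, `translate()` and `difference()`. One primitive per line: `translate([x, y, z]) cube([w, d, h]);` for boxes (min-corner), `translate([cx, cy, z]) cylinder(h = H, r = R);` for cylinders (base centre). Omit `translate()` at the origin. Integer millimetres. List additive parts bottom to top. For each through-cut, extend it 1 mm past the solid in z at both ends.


difference() {
  cube([300, 180, 160]);
  translate([200, 100, -1]) cylinder(h = 162, r = 40);
}


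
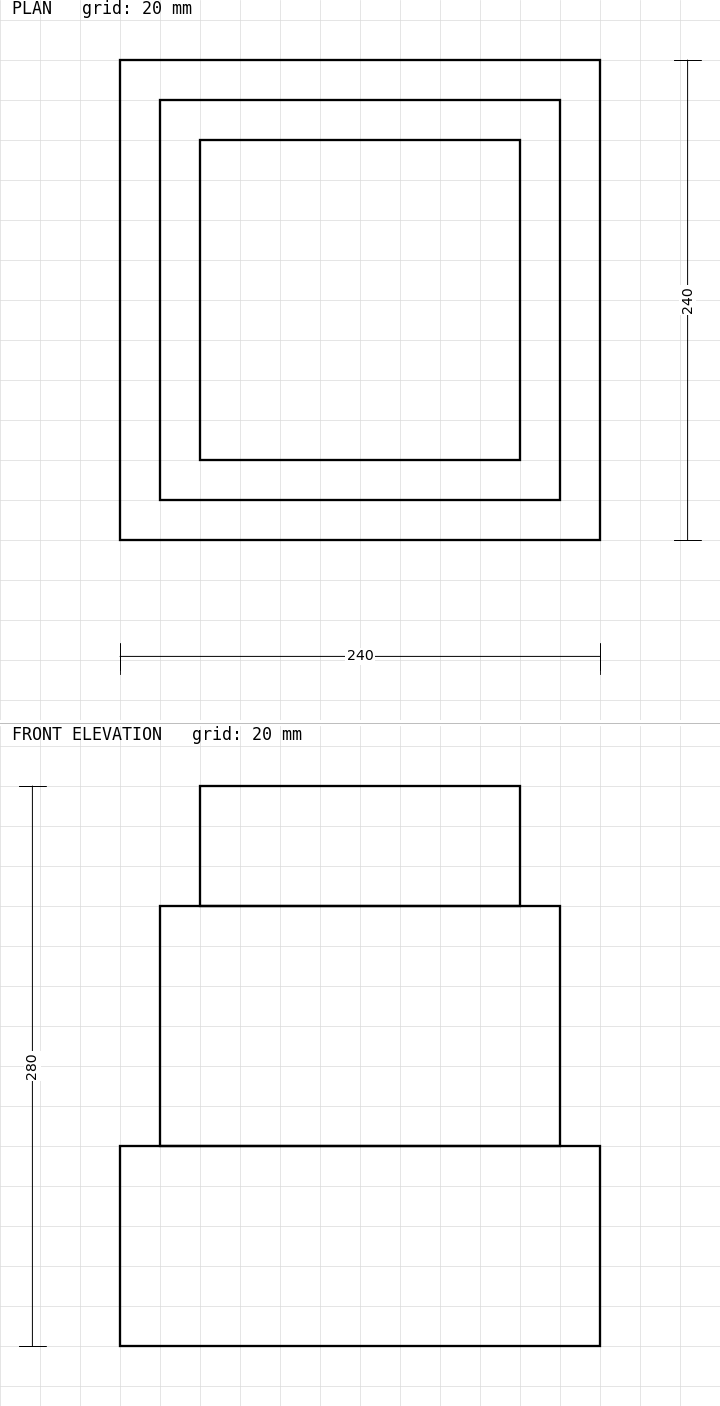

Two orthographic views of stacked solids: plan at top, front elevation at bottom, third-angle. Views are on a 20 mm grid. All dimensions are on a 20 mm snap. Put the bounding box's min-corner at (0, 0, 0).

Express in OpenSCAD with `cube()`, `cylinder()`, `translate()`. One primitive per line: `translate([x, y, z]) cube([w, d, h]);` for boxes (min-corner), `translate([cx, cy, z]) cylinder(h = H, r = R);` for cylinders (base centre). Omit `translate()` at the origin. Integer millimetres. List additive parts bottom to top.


cube([240, 240, 100]);
translate([20, 20, 100]) cube([200, 200, 120]);
translate([40, 40, 220]) cube([160, 160, 60]);
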